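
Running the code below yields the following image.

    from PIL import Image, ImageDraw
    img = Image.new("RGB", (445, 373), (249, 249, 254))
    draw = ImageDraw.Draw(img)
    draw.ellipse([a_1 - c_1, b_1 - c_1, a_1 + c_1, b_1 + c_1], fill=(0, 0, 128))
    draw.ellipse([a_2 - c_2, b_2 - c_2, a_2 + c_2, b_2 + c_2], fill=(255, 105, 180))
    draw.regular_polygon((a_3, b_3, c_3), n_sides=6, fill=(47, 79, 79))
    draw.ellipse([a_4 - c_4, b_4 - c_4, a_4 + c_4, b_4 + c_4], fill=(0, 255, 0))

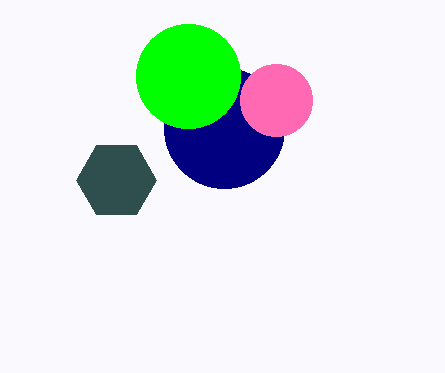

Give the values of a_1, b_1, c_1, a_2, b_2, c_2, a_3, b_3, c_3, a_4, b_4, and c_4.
a_1 = 224, b_1 = 128, c_1 = 60, a_2 = 276, b_2 = 100, c_2 = 36, a_3 = 116, b_3 = 180, c_3 = 40, a_4 = 188, b_4 = 76, c_4 = 52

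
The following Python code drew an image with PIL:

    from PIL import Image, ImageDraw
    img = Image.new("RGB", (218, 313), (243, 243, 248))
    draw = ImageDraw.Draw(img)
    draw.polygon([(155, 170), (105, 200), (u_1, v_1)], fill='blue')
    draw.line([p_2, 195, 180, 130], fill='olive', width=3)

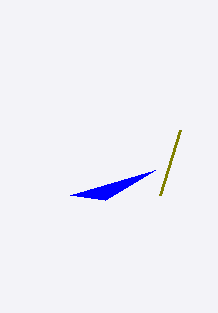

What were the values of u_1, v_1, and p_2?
u_1 = 70; v_1 = 195; p_2 = 160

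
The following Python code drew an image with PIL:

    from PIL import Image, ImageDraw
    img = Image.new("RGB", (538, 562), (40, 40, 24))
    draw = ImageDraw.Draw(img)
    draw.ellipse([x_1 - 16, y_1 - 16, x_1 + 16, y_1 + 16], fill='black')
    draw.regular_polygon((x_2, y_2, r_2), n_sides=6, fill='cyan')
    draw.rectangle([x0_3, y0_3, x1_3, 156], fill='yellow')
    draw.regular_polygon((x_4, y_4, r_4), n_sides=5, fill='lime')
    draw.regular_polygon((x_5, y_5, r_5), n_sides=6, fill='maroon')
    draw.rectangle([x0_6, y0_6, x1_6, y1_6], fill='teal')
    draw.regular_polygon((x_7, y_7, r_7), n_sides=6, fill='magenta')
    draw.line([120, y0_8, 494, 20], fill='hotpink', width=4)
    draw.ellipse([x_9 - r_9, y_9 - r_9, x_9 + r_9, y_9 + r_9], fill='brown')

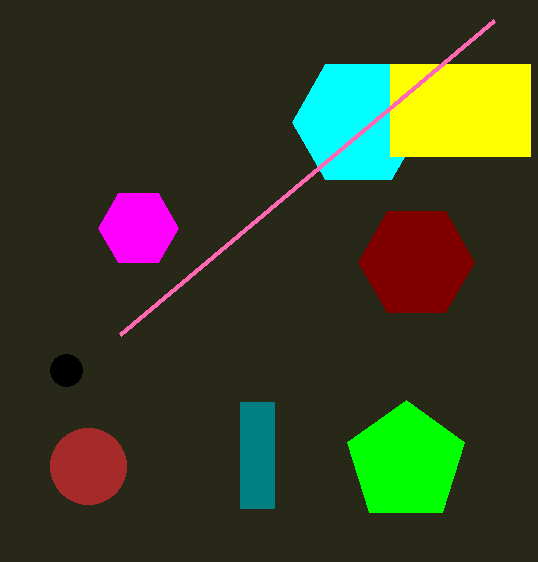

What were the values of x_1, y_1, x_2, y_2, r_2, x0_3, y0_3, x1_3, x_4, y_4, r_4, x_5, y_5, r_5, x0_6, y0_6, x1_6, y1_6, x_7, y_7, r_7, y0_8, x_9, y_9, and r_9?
x_1 = 66; y_1 = 370; x_2 = 358; y_2 = 122; r_2 = 66; x0_3 = 390; y0_3 = 64; x1_3 = 530; x_4 = 406; y_4 = 462; r_4 = 62; x_5 = 416; y_5 = 262; r_5 = 58; x0_6 = 240; y0_6 = 402; x1_6 = 274; y1_6 = 508; x_7 = 138; y_7 = 228; r_7 = 40; y0_8 = 334; x_9 = 88; y_9 = 466; r_9 = 38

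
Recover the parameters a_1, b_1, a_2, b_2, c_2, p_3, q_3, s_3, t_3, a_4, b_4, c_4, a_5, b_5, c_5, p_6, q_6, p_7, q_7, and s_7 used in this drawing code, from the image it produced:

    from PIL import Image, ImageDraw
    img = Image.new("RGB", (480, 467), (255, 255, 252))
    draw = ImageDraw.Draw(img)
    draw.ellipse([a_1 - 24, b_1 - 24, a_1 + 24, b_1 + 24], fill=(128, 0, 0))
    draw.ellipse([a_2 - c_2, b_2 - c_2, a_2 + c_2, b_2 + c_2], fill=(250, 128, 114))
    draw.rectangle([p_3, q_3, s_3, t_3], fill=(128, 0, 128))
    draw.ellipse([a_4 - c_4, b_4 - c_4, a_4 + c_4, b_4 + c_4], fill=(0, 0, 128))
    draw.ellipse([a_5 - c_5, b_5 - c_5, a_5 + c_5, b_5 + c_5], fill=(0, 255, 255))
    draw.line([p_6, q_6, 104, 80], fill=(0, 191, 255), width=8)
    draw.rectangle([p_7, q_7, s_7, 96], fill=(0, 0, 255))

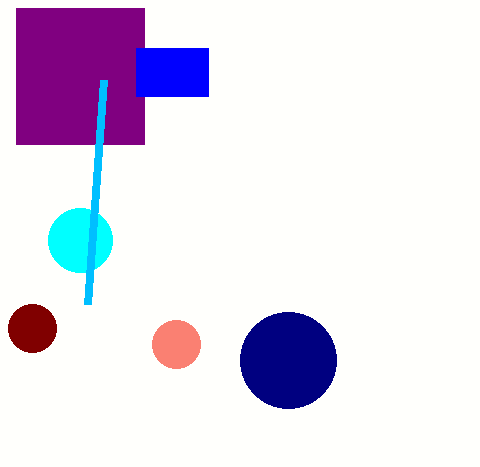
a_1 = 32, b_1 = 328, a_2 = 176, b_2 = 344, c_2 = 24, p_3 = 16, q_3 = 8, s_3 = 144, t_3 = 144, a_4 = 288, b_4 = 360, c_4 = 48, a_5 = 80, b_5 = 240, c_5 = 32, p_6 = 88, q_6 = 304, p_7 = 136, q_7 = 48, s_7 = 208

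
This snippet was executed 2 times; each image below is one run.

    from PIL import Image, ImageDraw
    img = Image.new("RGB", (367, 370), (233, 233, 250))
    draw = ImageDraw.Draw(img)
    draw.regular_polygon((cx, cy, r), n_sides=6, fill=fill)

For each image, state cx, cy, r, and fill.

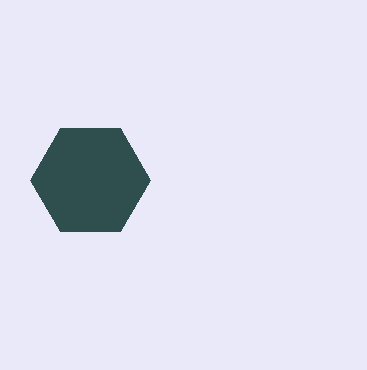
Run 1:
cx = 90
cy = 180
r = 60
fill = 'darkslategray'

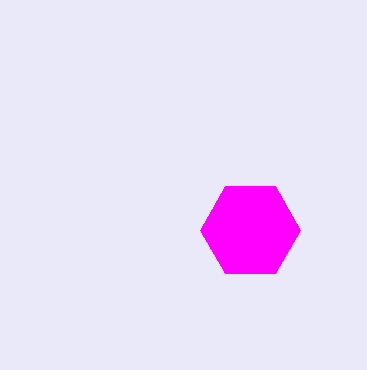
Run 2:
cx = 250, cy = 230, r = 50, fill = 'magenta'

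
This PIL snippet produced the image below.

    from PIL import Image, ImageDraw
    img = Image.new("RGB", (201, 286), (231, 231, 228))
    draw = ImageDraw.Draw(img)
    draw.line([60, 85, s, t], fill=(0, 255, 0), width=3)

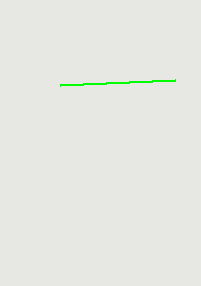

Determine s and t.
s = 175, t = 80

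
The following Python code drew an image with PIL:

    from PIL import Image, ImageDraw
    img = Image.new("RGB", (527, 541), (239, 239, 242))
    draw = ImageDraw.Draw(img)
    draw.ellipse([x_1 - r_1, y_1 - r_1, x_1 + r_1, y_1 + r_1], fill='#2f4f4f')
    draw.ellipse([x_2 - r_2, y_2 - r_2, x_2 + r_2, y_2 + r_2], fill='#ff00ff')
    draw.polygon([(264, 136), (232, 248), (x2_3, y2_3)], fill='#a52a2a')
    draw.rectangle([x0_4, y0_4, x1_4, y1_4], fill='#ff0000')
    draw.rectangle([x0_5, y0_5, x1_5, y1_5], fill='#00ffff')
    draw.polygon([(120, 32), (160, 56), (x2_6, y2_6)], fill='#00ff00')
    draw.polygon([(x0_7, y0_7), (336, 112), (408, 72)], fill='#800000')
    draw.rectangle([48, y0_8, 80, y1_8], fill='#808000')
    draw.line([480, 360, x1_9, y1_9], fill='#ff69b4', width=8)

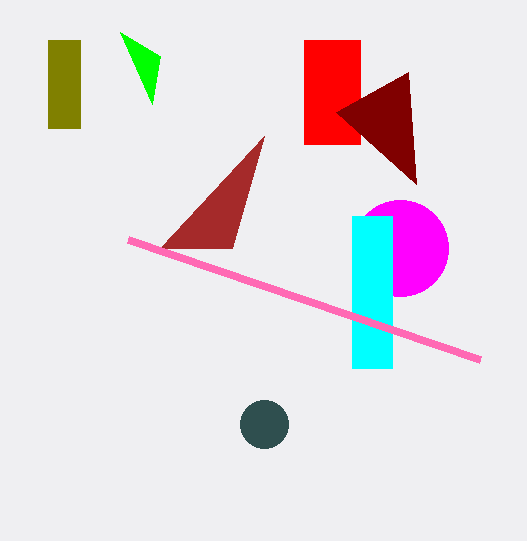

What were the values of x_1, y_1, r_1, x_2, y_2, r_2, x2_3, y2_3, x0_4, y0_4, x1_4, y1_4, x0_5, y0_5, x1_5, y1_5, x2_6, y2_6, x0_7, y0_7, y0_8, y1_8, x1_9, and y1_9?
x_1 = 264; y_1 = 424; r_1 = 24; x_2 = 400; y_2 = 248; r_2 = 48; x2_3 = 160; y2_3 = 248; x0_4 = 304; y0_4 = 40; x1_4 = 360; y1_4 = 144; x0_5 = 352; y0_5 = 216; x1_5 = 392; y1_5 = 368; x2_6 = 152; y2_6 = 104; x0_7 = 416; y0_7 = 184; y0_8 = 40; y1_8 = 128; x1_9 = 128; y1_9 = 240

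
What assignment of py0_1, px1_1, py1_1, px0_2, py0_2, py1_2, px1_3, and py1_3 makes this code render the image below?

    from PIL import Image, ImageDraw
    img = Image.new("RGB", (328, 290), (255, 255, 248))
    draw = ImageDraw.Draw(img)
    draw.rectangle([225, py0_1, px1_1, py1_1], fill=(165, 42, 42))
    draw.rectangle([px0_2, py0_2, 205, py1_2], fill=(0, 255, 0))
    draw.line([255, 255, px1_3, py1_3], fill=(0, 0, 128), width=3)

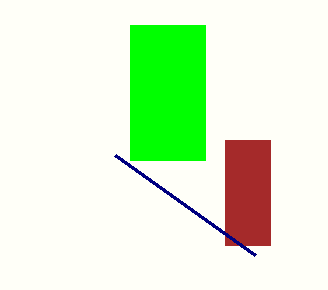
py0_1 = 140, px1_1 = 270, py1_1 = 245, px0_2 = 130, py0_2 = 25, py1_2 = 160, px1_3 = 115, py1_3 = 155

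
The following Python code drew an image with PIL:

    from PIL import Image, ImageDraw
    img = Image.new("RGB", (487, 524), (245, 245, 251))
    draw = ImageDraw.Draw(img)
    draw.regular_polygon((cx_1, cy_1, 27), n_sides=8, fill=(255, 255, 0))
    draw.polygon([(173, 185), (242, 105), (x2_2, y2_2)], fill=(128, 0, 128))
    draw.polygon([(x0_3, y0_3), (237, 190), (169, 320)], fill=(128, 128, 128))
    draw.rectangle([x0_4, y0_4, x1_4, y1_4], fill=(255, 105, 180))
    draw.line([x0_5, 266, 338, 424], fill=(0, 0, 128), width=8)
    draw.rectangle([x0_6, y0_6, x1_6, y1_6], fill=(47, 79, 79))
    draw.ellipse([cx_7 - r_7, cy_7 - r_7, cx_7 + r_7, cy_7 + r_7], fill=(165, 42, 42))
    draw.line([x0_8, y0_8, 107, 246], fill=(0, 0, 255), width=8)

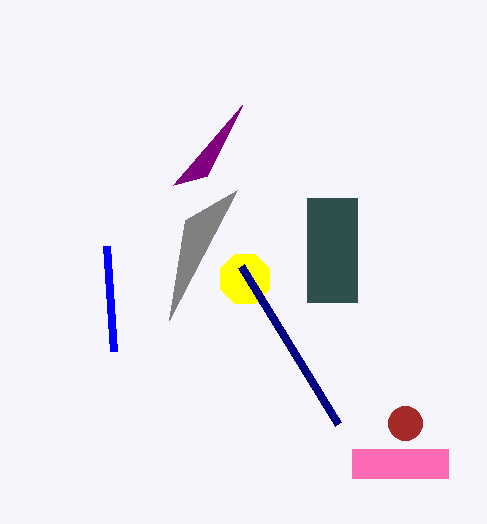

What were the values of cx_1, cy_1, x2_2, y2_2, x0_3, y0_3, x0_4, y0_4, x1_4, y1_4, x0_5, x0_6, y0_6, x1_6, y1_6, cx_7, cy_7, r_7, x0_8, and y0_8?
cx_1 = 245
cy_1 = 279
x2_2 = 207
y2_2 = 176
x0_3 = 185
y0_3 = 220
x0_4 = 352
y0_4 = 449
x1_4 = 448
y1_4 = 478
x0_5 = 241
x0_6 = 307
y0_6 = 198
x1_6 = 357
y1_6 = 302
cx_7 = 405
cy_7 = 423
r_7 = 17
x0_8 = 114
y0_8 = 351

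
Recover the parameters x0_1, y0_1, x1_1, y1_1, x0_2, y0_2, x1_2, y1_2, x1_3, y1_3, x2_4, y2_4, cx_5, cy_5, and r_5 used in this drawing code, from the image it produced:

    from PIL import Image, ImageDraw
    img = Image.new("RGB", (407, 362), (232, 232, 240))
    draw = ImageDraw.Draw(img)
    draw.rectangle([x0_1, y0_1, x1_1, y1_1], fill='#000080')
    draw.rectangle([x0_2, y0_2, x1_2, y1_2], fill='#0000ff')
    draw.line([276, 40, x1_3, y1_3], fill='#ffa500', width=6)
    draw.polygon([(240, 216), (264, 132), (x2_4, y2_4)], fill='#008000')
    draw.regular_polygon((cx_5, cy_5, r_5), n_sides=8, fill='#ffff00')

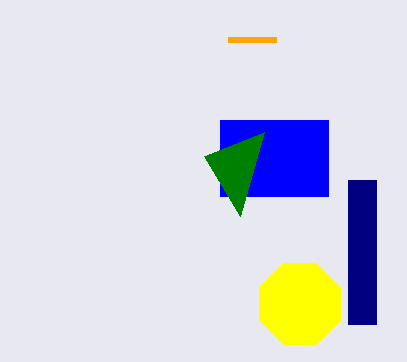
x0_1 = 348, y0_1 = 180, x1_1 = 376, y1_1 = 324, x0_2 = 220, y0_2 = 120, x1_2 = 328, y1_2 = 196, x1_3 = 228, y1_3 = 40, x2_4 = 204, y2_4 = 156, cx_5 = 300, cy_5 = 304, r_5 = 44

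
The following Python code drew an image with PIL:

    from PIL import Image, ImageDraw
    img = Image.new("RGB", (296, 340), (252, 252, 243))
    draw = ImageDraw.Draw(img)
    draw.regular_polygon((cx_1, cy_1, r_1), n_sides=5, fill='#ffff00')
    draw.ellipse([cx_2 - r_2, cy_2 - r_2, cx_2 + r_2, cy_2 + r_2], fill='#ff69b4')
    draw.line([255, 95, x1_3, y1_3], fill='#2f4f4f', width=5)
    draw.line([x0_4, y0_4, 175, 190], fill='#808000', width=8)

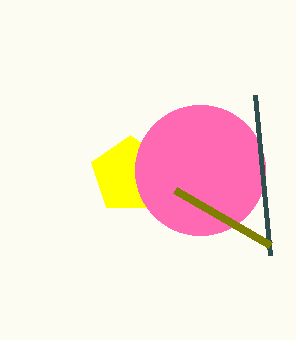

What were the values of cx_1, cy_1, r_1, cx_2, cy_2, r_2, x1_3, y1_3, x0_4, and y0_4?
cx_1 = 130
cy_1 = 175
r_1 = 40
cx_2 = 200
cy_2 = 170
r_2 = 65
x1_3 = 270
y1_3 = 255
x0_4 = 270
y0_4 = 245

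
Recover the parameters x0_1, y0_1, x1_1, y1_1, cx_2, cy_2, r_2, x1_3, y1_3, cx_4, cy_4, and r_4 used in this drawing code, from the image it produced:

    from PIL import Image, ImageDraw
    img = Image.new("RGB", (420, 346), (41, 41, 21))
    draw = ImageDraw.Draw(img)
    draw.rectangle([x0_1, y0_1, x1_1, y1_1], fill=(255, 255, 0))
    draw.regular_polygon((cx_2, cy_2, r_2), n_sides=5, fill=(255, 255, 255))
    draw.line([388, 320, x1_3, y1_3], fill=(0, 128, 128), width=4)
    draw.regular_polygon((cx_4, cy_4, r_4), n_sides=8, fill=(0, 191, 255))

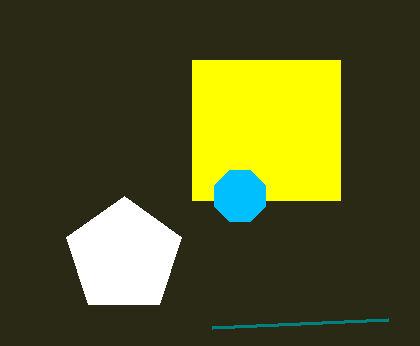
x0_1 = 192
y0_1 = 60
x1_1 = 340
y1_1 = 200
cx_2 = 124
cy_2 = 256
r_2 = 60
x1_3 = 212
y1_3 = 328
cx_4 = 240
cy_4 = 196
r_4 = 28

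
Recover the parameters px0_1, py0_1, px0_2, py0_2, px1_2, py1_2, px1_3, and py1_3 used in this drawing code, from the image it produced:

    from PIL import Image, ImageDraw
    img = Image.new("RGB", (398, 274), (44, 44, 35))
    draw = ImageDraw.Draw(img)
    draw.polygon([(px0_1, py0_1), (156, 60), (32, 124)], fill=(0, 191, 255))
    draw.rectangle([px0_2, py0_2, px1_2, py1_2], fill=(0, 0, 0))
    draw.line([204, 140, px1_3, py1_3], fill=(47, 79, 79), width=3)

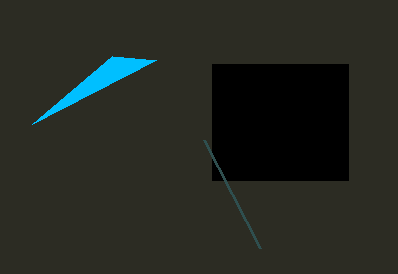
px0_1 = 112; py0_1 = 56; px0_2 = 212; py0_2 = 64; px1_2 = 348; py1_2 = 180; px1_3 = 260; py1_3 = 248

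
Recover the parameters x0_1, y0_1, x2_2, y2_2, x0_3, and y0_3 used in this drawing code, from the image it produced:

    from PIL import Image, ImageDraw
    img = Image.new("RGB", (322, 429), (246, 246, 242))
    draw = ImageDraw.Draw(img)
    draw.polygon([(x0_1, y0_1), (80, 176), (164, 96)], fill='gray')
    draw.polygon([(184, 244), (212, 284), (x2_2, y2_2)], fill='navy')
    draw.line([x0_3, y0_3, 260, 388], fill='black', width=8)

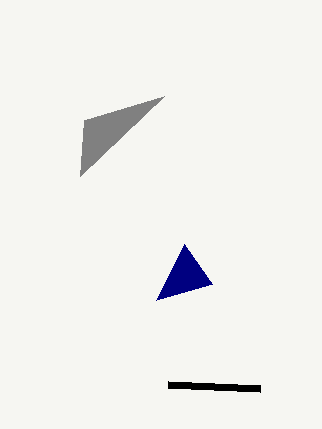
x0_1 = 84
y0_1 = 120
x2_2 = 156
y2_2 = 300
x0_3 = 168
y0_3 = 384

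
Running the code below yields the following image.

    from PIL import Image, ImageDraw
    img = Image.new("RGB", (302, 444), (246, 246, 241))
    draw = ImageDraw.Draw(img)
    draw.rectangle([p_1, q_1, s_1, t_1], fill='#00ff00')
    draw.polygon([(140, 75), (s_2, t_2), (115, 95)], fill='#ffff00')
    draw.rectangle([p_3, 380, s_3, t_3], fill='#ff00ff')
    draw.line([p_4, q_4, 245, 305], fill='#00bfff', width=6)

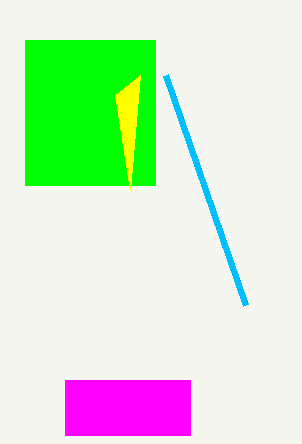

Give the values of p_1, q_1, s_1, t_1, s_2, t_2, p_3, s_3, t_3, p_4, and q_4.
p_1 = 25; q_1 = 40; s_1 = 155; t_1 = 185; s_2 = 130; t_2 = 190; p_3 = 65; s_3 = 190; t_3 = 435; p_4 = 165; q_4 = 75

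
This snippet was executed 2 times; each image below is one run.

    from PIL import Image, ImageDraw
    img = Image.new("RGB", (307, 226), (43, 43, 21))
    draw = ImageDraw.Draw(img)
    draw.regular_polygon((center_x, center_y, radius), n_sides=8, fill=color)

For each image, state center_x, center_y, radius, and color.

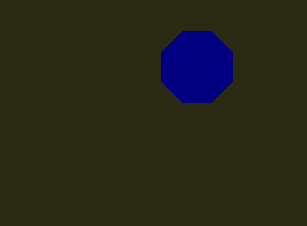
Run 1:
center_x = 197
center_y = 67
radius = 38
color = 'navy'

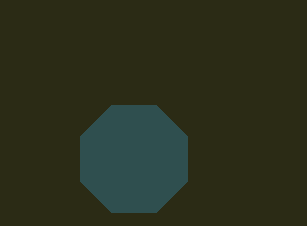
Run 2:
center_x = 134, center_y = 159, radius = 58, color = 'darkslategray'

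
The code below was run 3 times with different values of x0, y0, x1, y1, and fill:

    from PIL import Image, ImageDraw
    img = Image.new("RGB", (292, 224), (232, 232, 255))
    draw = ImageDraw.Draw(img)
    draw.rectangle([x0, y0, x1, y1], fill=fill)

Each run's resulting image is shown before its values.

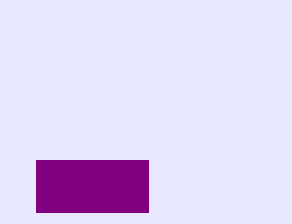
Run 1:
x0 = 36; y0 = 160; x1 = 148; y1 = 212; fill = 'purple'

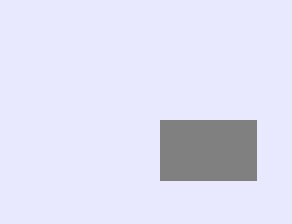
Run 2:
x0 = 160, y0 = 120, x1 = 256, y1 = 180, fill = 'gray'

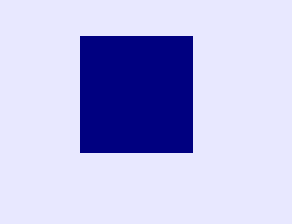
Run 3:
x0 = 80
y0 = 36
x1 = 192
y1 = 152
fill = 'navy'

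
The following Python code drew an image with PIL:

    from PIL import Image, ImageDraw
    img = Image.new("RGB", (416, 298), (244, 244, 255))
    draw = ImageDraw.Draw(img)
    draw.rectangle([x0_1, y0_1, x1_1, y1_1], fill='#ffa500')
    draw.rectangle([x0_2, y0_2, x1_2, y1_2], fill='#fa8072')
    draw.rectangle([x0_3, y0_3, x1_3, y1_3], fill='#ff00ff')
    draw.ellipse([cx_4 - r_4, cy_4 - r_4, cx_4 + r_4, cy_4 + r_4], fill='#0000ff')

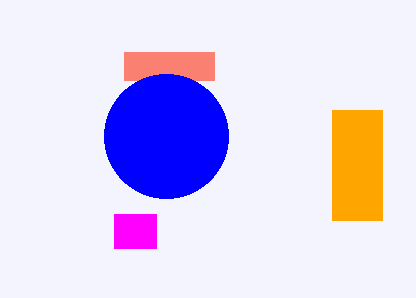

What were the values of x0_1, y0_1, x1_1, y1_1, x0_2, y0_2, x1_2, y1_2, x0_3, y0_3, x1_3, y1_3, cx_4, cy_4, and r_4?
x0_1 = 332
y0_1 = 110
x1_1 = 382
y1_1 = 220
x0_2 = 124
y0_2 = 52
x1_2 = 214
y1_2 = 80
x0_3 = 114
y0_3 = 214
x1_3 = 156
y1_3 = 248
cx_4 = 166
cy_4 = 136
r_4 = 62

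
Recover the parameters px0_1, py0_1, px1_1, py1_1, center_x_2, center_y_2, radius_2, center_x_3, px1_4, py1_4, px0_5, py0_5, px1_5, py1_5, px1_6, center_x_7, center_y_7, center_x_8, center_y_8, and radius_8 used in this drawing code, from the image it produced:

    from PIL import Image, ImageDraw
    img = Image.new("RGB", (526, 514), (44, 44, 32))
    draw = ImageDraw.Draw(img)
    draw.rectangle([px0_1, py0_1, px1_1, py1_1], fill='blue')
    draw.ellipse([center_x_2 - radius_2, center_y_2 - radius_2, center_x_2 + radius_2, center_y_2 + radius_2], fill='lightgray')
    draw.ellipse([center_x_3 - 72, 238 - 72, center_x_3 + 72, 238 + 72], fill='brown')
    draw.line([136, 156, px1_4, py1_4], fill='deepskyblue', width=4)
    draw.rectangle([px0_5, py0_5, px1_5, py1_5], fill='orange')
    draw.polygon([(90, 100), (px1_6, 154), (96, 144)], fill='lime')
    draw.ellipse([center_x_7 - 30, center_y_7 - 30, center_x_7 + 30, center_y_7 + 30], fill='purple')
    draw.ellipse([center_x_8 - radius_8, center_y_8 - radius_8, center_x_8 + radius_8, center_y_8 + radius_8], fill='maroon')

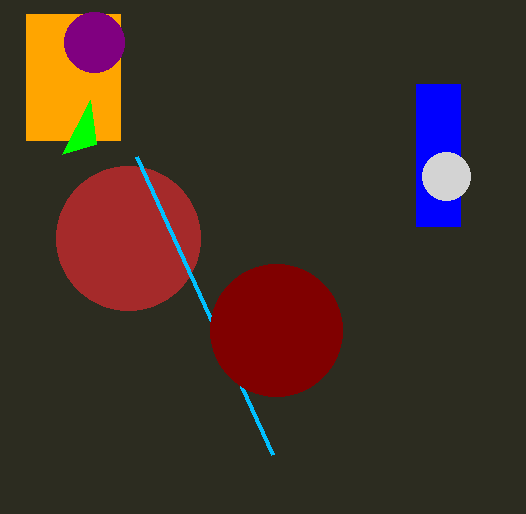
px0_1 = 416
py0_1 = 84
px1_1 = 460
py1_1 = 226
center_x_2 = 446
center_y_2 = 176
radius_2 = 24
center_x_3 = 128
px1_4 = 272
py1_4 = 454
px0_5 = 26
py0_5 = 14
px1_5 = 120
py1_5 = 140
px1_6 = 62
center_x_7 = 94
center_y_7 = 42
center_x_8 = 276
center_y_8 = 330
radius_8 = 66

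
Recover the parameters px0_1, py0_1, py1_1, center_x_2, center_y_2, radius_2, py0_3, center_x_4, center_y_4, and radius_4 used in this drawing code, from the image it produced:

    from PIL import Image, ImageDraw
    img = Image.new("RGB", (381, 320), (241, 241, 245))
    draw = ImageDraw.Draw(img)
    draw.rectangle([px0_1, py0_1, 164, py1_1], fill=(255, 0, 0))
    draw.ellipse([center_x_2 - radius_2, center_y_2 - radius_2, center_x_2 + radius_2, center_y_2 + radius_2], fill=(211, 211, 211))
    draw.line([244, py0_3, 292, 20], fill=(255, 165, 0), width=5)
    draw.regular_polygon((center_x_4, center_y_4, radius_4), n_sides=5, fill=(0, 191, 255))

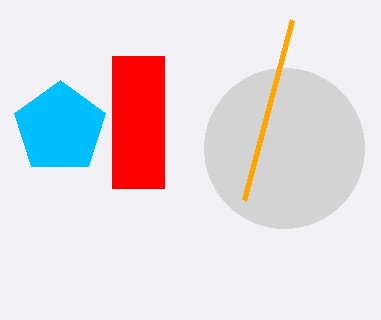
px0_1 = 112
py0_1 = 56
py1_1 = 188
center_x_2 = 284
center_y_2 = 148
radius_2 = 80
py0_3 = 200
center_x_4 = 60
center_y_4 = 128
radius_4 = 48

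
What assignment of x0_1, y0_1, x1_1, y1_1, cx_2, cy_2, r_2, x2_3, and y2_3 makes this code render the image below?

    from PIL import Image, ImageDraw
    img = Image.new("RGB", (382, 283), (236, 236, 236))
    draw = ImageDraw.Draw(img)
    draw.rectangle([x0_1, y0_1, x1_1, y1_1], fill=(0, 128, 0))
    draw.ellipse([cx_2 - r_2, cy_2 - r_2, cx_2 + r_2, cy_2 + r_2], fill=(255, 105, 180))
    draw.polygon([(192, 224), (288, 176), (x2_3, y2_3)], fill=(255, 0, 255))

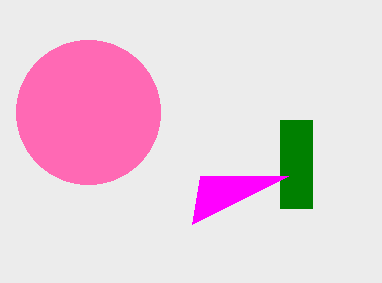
x0_1 = 280
y0_1 = 120
x1_1 = 312
y1_1 = 208
cx_2 = 88
cy_2 = 112
r_2 = 72
x2_3 = 200
y2_3 = 176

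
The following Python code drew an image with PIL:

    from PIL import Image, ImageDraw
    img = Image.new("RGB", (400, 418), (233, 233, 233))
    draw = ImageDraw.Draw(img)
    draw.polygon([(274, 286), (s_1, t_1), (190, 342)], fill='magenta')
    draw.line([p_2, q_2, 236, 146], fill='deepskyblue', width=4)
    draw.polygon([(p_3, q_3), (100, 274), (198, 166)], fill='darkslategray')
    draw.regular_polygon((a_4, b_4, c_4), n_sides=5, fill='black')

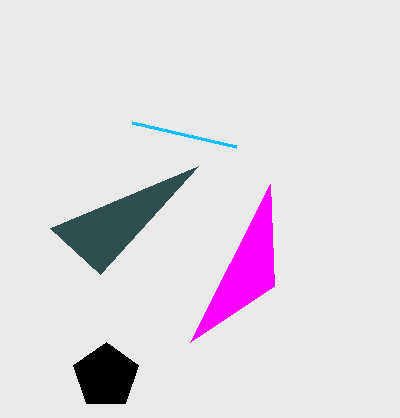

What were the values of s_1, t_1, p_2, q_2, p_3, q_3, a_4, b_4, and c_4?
s_1 = 270, t_1 = 184, p_2 = 132, q_2 = 122, p_3 = 50, q_3 = 228, a_4 = 106, b_4 = 376, c_4 = 34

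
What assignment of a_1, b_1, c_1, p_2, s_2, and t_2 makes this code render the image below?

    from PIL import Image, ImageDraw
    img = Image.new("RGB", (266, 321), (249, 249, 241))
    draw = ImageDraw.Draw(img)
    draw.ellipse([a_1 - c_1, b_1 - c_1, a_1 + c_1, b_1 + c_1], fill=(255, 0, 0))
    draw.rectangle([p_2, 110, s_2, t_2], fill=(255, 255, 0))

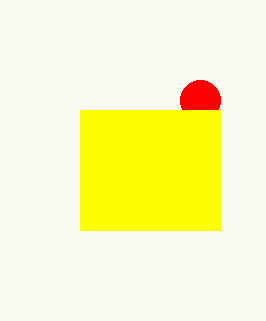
a_1 = 200, b_1 = 100, c_1 = 20, p_2 = 80, s_2 = 220, t_2 = 230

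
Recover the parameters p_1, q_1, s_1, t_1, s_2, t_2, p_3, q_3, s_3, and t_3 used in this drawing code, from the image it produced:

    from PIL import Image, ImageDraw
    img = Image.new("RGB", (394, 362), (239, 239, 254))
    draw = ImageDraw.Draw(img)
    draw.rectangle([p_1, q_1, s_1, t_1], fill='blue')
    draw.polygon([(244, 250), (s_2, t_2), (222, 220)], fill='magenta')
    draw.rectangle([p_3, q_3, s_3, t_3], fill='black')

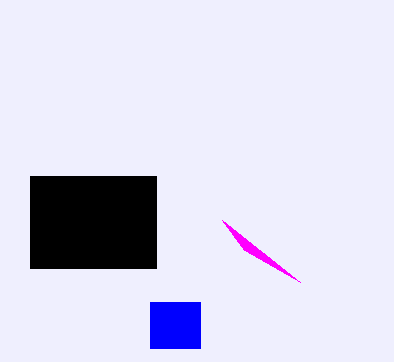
p_1 = 150
q_1 = 302
s_1 = 200
t_1 = 348
s_2 = 300
t_2 = 282
p_3 = 30
q_3 = 176
s_3 = 156
t_3 = 268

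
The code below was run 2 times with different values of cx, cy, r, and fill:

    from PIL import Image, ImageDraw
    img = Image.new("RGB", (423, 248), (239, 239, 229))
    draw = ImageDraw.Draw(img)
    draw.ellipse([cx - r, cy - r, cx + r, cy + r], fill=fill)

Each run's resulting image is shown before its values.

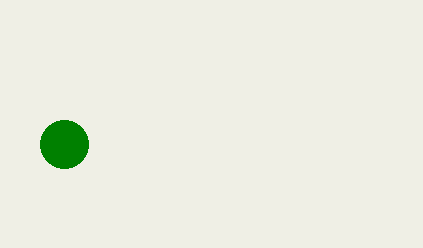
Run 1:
cx = 64, cy = 144, r = 24, fill = 'green'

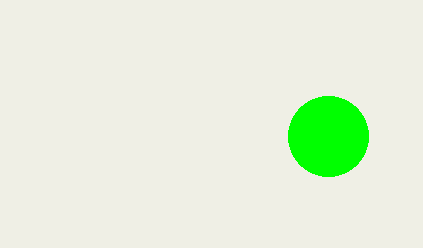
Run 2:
cx = 328; cy = 136; r = 40; fill = 'lime'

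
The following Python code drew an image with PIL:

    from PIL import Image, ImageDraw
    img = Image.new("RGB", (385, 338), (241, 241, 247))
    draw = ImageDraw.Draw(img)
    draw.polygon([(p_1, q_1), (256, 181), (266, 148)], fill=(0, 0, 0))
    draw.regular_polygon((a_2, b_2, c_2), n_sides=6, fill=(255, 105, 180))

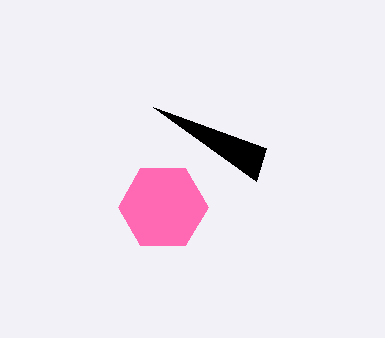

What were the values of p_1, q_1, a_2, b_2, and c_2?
p_1 = 153, q_1 = 107, a_2 = 163, b_2 = 207, c_2 = 45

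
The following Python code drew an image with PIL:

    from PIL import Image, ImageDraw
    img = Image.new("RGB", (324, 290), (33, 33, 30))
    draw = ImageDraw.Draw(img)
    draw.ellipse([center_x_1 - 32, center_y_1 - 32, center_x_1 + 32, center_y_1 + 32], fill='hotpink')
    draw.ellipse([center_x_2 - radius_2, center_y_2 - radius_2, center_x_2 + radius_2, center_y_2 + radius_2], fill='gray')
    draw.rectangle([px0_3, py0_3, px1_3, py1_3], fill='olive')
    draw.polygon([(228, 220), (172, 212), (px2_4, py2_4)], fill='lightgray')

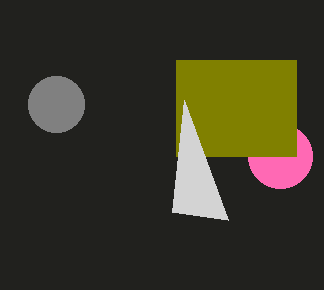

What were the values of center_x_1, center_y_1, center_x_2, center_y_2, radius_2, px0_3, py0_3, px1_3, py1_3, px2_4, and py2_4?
center_x_1 = 280, center_y_1 = 156, center_x_2 = 56, center_y_2 = 104, radius_2 = 28, px0_3 = 176, py0_3 = 60, px1_3 = 296, py1_3 = 156, px2_4 = 184, py2_4 = 100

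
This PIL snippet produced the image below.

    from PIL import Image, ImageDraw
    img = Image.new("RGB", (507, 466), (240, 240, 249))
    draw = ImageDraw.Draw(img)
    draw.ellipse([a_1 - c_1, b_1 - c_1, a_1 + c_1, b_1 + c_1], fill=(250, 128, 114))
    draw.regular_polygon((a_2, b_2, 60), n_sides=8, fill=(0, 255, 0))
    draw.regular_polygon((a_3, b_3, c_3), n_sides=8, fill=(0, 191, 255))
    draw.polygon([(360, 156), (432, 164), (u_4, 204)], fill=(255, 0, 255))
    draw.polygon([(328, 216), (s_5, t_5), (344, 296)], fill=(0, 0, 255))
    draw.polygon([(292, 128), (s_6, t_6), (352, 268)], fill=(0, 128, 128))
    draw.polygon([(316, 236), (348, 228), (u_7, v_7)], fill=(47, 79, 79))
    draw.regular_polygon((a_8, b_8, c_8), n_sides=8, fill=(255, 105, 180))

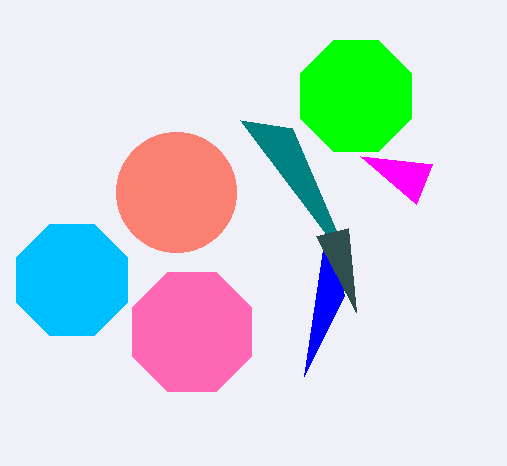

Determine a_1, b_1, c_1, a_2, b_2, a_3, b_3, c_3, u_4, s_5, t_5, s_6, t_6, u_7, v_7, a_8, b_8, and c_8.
a_1 = 176
b_1 = 192
c_1 = 60
a_2 = 356
b_2 = 96
a_3 = 72
b_3 = 280
c_3 = 60
u_4 = 416
s_5 = 304
t_5 = 376
s_6 = 240
t_6 = 120
u_7 = 356
v_7 = 312
a_8 = 192
b_8 = 332
c_8 = 64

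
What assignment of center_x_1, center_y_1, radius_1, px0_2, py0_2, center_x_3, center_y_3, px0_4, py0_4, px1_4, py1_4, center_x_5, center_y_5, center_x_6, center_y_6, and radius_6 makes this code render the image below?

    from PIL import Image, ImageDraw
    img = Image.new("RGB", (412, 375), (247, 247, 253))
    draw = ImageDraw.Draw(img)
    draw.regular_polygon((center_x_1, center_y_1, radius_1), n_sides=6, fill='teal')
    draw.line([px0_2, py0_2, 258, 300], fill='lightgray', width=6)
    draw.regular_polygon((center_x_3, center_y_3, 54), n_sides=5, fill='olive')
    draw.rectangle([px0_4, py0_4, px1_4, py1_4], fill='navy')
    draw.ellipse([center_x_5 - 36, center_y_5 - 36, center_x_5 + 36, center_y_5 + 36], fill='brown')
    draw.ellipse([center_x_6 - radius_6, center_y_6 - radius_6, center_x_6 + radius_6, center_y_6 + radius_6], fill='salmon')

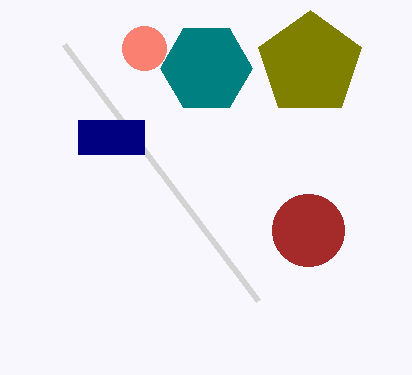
center_x_1 = 206
center_y_1 = 68
radius_1 = 46
px0_2 = 64
py0_2 = 44
center_x_3 = 310
center_y_3 = 64
px0_4 = 78
py0_4 = 120
px1_4 = 144
py1_4 = 154
center_x_5 = 308
center_y_5 = 230
center_x_6 = 144
center_y_6 = 48
radius_6 = 22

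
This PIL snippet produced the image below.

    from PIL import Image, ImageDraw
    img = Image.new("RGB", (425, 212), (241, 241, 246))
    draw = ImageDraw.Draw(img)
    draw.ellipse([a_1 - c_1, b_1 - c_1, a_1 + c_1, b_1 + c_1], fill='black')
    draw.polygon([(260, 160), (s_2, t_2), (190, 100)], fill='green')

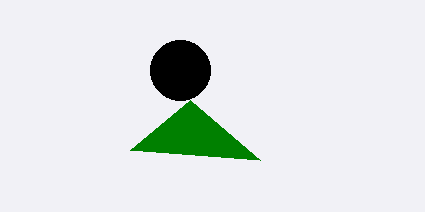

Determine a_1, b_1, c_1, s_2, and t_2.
a_1 = 180, b_1 = 70, c_1 = 30, s_2 = 130, t_2 = 150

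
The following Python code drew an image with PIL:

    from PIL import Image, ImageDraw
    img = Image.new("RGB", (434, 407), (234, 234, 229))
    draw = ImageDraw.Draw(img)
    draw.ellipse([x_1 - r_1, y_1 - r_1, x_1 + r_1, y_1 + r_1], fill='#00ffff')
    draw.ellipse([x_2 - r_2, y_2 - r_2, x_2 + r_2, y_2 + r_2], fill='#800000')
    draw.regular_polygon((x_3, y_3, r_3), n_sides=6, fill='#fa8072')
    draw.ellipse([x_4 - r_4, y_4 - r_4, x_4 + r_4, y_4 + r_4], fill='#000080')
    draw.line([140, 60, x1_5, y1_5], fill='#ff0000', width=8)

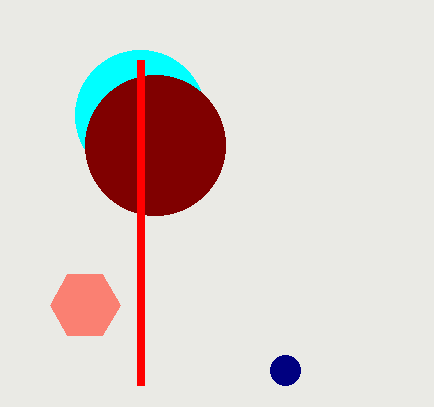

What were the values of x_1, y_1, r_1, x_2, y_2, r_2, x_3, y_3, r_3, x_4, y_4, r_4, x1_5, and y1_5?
x_1 = 140
y_1 = 115
r_1 = 65
x_2 = 155
y_2 = 145
r_2 = 70
x_3 = 85
y_3 = 305
r_3 = 35
x_4 = 285
y_4 = 370
r_4 = 15
x1_5 = 140
y1_5 = 385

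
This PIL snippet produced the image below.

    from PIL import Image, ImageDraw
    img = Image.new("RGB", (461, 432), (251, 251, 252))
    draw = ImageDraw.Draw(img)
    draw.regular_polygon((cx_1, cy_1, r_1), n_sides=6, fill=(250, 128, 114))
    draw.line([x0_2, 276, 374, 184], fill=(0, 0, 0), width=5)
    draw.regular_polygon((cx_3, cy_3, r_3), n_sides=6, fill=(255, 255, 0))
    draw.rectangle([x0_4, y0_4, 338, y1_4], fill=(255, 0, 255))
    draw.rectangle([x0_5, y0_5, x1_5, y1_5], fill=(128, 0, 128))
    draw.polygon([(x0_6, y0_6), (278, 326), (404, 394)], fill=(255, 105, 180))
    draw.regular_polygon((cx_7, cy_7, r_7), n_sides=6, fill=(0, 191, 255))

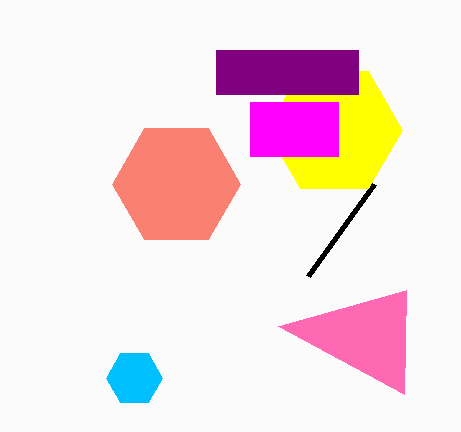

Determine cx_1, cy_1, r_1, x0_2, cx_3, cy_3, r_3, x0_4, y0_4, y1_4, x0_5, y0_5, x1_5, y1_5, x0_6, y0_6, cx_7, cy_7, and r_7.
cx_1 = 176
cy_1 = 184
r_1 = 64
x0_2 = 308
cx_3 = 334
cy_3 = 130
r_3 = 68
x0_4 = 250
y0_4 = 102
y1_4 = 156
x0_5 = 216
y0_5 = 50
x1_5 = 358
y1_5 = 94
x0_6 = 406
y0_6 = 290
cx_7 = 134
cy_7 = 378
r_7 = 28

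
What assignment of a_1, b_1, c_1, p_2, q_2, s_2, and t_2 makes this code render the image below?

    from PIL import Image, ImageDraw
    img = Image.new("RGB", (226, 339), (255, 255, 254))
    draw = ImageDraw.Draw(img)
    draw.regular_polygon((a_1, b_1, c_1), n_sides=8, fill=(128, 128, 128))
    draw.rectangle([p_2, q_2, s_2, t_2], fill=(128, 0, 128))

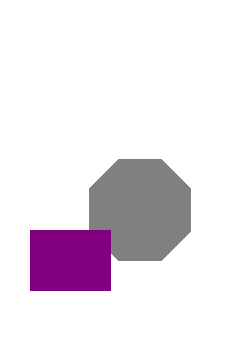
a_1 = 140; b_1 = 210; c_1 = 55; p_2 = 30; q_2 = 230; s_2 = 110; t_2 = 290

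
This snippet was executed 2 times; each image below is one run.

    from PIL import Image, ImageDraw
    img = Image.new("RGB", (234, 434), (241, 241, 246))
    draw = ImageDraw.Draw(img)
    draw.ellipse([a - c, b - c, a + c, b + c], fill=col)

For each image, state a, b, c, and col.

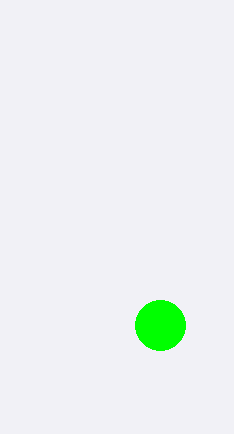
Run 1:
a = 160; b = 325; c = 25; col = 'lime'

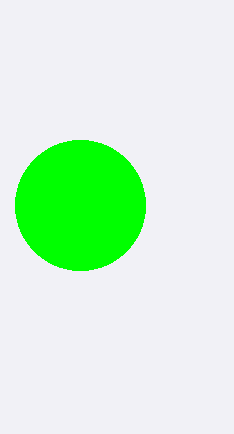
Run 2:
a = 80
b = 205
c = 65
col = 'lime'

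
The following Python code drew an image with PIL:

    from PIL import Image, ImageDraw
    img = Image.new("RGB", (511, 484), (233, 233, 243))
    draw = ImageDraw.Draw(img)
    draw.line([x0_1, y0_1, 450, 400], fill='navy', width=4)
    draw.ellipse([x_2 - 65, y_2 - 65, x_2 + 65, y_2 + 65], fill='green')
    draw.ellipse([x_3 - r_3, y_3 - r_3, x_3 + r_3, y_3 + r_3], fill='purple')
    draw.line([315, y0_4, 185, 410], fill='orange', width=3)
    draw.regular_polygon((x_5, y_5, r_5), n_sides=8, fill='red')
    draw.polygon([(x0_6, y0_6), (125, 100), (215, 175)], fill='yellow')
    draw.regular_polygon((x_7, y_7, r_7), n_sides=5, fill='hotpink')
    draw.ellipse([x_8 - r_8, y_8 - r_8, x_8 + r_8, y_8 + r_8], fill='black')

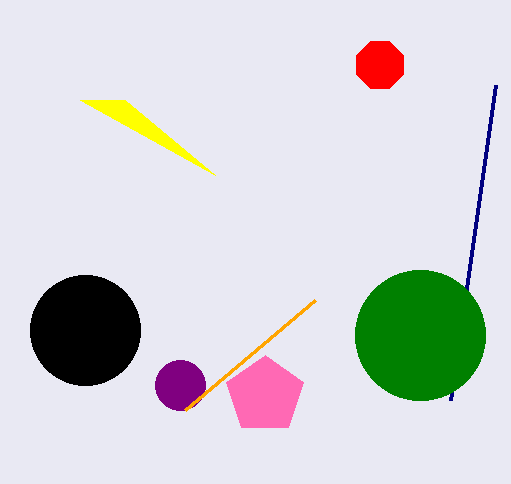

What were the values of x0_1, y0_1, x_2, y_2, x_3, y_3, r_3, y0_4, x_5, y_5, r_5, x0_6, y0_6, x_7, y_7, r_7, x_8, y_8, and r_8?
x0_1 = 495; y0_1 = 85; x_2 = 420; y_2 = 335; x_3 = 180; y_3 = 385; r_3 = 25; y0_4 = 300; x_5 = 380; y_5 = 65; r_5 = 25; x0_6 = 80; y0_6 = 100; x_7 = 265; y_7 = 395; r_7 = 40; x_8 = 85; y_8 = 330; r_8 = 55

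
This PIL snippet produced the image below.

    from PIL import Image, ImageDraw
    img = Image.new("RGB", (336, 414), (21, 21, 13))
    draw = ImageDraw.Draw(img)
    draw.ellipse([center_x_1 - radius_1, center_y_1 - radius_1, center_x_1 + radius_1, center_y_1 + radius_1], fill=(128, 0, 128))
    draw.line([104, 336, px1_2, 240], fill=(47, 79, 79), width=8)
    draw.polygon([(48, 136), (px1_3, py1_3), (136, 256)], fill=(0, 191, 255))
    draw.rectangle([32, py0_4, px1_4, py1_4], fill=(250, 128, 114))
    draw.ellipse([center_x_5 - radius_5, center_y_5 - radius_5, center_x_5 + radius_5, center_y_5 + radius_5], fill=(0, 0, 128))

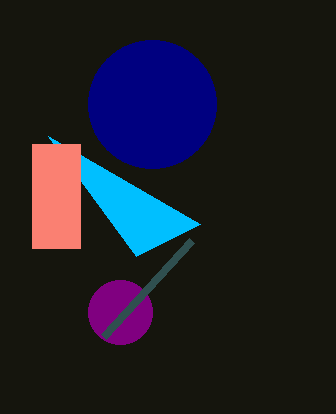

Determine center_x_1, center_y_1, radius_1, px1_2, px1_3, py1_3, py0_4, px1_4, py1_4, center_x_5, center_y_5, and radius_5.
center_x_1 = 120
center_y_1 = 312
radius_1 = 32
px1_2 = 192
px1_3 = 200
py1_3 = 224
py0_4 = 144
px1_4 = 80
py1_4 = 248
center_x_5 = 152
center_y_5 = 104
radius_5 = 64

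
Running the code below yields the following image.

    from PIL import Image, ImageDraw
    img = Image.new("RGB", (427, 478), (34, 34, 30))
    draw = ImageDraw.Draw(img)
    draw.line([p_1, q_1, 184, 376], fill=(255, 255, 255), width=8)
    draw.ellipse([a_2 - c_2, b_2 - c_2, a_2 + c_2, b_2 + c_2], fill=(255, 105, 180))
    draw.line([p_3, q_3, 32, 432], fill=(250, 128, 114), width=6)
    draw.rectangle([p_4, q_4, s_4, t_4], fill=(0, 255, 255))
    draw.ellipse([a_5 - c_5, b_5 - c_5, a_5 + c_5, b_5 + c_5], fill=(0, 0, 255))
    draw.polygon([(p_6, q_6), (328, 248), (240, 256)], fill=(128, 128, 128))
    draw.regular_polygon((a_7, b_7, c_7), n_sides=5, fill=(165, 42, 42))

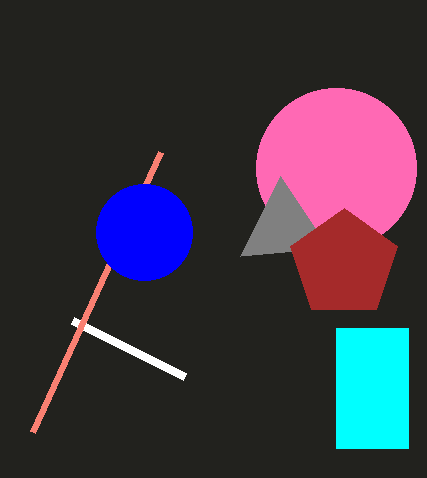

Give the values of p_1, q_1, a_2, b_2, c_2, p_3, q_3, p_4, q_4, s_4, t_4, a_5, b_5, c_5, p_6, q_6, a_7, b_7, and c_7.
p_1 = 72; q_1 = 320; a_2 = 336; b_2 = 168; c_2 = 80; p_3 = 160; q_3 = 152; p_4 = 336; q_4 = 328; s_4 = 408; t_4 = 448; a_5 = 144; b_5 = 232; c_5 = 48; p_6 = 280; q_6 = 176; a_7 = 344; b_7 = 264; c_7 = 56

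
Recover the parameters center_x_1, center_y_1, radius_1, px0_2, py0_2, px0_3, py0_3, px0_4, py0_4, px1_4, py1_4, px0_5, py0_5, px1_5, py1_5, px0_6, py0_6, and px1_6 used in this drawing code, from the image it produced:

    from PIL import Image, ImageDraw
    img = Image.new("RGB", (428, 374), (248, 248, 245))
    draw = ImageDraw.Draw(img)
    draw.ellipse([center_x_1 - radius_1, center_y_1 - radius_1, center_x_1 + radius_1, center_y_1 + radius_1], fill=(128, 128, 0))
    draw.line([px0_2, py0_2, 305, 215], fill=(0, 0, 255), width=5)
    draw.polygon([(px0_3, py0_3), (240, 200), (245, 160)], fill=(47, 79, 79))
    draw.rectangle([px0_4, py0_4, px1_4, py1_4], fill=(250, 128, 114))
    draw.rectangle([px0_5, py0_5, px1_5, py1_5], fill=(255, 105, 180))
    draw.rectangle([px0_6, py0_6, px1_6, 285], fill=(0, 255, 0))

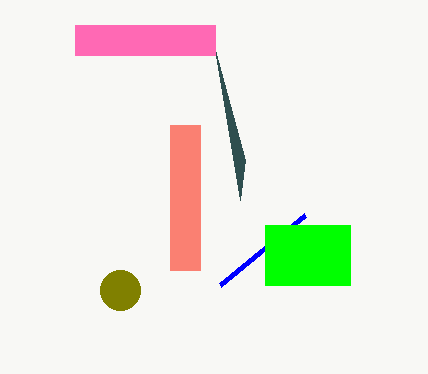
center_x_1 = 120
center_y_1 = 290
radius_1 = 20
px0_2 = 220
py0_2 = 285
px0_3 = 215
py0_3 = 50
px0_4 = 170
py0_4 = 125
px1_4 = 200
py1_4 = 270
px0_5 = 75
py0_5 = 25
px1_5 = 215
py1_5 = 55
px0_6 = 265
py0_6 = 225
px1_6 = 350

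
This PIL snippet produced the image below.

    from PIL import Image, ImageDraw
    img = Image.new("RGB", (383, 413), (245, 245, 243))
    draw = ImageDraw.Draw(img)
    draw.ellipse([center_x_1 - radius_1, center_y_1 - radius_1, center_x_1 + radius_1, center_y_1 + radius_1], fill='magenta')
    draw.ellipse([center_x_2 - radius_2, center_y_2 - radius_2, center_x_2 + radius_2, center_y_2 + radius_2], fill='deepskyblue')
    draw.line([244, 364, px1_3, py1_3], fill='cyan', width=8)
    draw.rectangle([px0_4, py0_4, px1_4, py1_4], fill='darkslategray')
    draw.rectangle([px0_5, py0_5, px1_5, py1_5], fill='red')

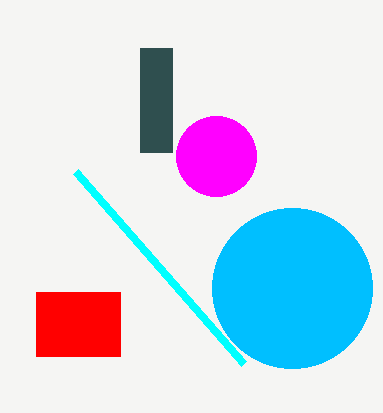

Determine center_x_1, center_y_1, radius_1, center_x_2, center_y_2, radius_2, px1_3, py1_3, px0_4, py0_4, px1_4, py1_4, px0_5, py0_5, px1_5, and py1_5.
center_x_1 = 216, center_y_1 = 156, radius_1 = 40, center_x_2 = 292, center_y_2 = 288, radius_2 = 80, px1_3 = 76, py1_3 = 172, px0_4 = 140, py0_4 = 48, px1_4 = 172, py1_4 = 152, px0_5 = 36, py0_5 = 292, px1_5 = 120, py1_5 = 356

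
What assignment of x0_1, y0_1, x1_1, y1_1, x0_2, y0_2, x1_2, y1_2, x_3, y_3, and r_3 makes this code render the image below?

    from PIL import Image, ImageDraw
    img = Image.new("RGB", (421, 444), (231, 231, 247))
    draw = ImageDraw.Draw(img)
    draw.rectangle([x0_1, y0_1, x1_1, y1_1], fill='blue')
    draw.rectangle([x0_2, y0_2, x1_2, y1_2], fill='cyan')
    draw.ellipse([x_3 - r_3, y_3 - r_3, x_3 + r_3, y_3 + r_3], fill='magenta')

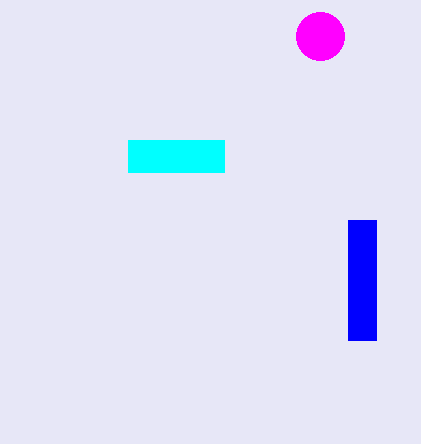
x0_1 = 348; y0_1 = 220; x1_1 = 376; y1_1 = 340; x0_2 = 128; y0_2 = 140; x1_2 = 224; y1_2 = 172; x_3 = 320; y_3 = 36; r_3 = 24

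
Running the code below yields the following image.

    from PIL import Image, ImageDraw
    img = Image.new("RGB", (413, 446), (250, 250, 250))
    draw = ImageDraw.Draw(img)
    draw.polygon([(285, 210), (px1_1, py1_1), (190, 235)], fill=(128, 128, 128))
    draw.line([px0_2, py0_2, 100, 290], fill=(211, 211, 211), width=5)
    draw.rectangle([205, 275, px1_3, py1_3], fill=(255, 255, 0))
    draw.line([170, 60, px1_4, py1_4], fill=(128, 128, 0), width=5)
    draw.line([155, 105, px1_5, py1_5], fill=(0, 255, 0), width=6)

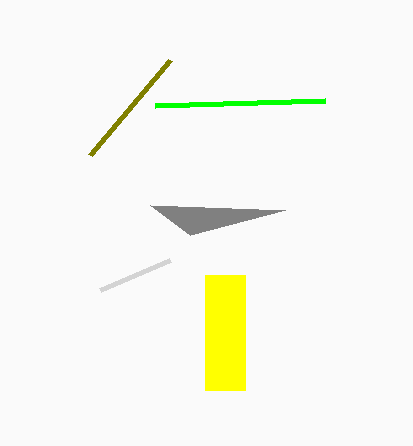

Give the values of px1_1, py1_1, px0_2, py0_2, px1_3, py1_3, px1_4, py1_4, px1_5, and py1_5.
px1_1 = 150, py1_1 = 205, px0_2 = 170, py0_2 = 260, px1_3 = 245, py1_3 = 390, px1_4 = 90, py1_4 = 155, px1_5 = 325, py1_5 = 100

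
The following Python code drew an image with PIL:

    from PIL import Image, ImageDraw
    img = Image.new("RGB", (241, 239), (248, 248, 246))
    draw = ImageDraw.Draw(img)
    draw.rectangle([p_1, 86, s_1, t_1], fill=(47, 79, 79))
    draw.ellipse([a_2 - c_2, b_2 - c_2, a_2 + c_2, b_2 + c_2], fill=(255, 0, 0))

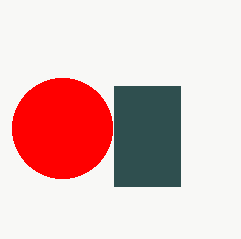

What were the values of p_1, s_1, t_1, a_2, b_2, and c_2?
p_1 = 114; s_1 = 180; t_1 = 186; a_2 = 62; b_2 = 128; c_2 = 50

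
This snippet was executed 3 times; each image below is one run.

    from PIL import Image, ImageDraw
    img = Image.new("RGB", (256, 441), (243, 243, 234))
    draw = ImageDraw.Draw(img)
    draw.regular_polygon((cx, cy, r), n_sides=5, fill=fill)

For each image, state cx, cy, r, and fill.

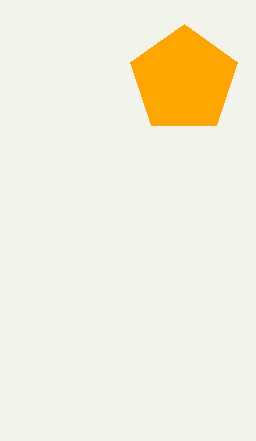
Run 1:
cx = 184; cy = 80; r = 56; fill = 'orange'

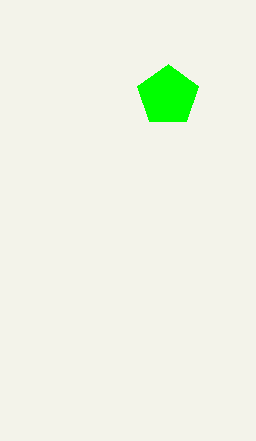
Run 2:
cx = 168
cy = 96
r = 32
fill = 'lime'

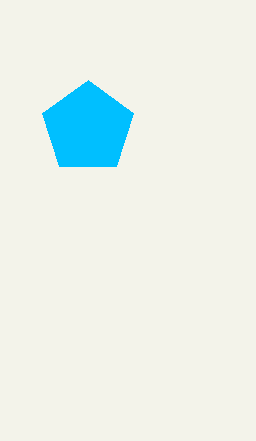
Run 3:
cx = 88, cy = 128, r = 48, fill = 'deepskyblue'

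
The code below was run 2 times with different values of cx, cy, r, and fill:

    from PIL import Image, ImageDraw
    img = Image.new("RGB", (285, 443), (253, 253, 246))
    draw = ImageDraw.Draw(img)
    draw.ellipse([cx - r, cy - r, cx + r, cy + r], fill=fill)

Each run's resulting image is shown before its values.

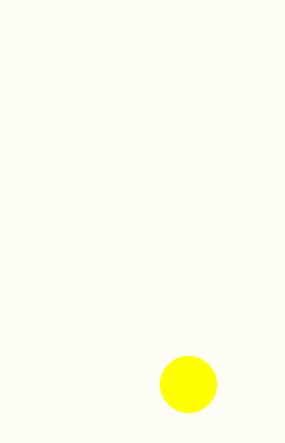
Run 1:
cx = 188
cy = 384
r = 28
fill = 'yellow'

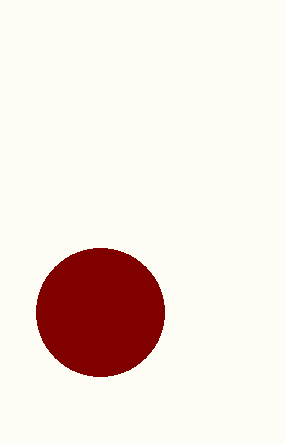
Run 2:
cx = 100; cy = 312; r = 64; fill = 'maroon'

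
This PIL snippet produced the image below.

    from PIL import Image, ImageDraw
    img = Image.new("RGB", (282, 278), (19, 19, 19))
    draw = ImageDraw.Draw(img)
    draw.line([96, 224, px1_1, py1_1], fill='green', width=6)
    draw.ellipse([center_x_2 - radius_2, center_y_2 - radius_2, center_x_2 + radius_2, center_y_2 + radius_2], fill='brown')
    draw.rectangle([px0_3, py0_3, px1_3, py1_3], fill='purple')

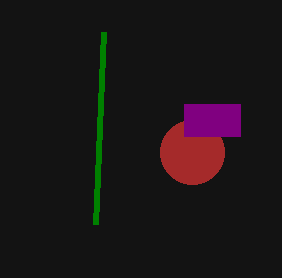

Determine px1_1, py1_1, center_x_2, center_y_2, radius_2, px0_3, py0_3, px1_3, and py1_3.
px1_1 = 104, py1_1 = 32, center_x_2 = 192, center_y_2 = 152, radius_2 = 32, px0_3 = 184, py0_3 = 104, px1_3 = 240, py1_3 = 136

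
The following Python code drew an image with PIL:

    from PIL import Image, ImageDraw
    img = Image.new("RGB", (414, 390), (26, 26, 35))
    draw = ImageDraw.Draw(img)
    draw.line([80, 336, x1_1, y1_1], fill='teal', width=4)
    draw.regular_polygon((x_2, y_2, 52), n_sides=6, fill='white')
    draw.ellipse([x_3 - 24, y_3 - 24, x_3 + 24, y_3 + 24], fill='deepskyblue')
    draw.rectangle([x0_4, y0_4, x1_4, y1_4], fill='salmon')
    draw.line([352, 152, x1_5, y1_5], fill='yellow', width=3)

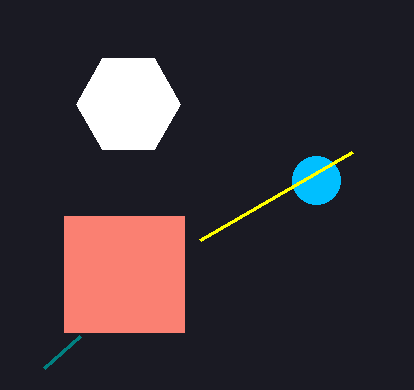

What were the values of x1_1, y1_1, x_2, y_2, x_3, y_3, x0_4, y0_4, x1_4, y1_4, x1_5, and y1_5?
x1_1 = 44, y1_1 = 368, x_2 = 128, y_2 = 104, x_3 = 316, y_3 = 180, x0_4 = 64, y0_4 = 216, x1_4 = 184, y1_4 = 332, x1_5 = 200, y1_5 = 240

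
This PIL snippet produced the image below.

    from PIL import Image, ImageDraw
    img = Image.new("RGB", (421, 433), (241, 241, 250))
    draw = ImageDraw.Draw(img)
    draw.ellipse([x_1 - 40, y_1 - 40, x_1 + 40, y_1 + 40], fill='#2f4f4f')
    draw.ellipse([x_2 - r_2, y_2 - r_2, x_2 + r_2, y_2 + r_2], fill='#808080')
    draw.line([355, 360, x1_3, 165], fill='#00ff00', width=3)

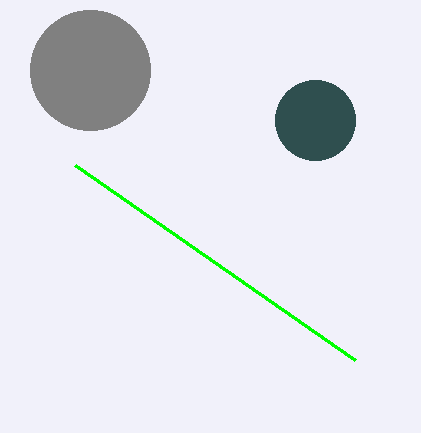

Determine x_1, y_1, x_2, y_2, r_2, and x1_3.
x_1 = 315
y_1 = 120
x_2 = 90
y_2 = 70
r_2 = 60
x1_3 = 75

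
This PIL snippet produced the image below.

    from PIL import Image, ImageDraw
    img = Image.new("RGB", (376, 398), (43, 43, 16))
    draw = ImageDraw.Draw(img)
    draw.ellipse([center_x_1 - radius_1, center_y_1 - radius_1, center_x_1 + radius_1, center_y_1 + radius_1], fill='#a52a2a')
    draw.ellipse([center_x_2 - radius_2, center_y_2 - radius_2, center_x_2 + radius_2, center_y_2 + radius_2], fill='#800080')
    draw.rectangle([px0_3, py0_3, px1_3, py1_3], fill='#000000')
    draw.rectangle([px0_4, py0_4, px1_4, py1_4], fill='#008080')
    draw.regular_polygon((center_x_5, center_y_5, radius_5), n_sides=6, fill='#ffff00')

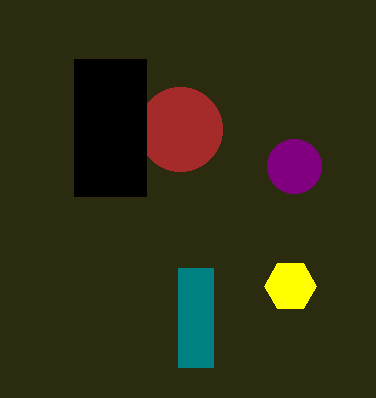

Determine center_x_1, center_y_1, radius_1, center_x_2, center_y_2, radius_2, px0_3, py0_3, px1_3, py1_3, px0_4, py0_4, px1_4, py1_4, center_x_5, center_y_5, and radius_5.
center_x_1 = 180, center_y_1 = 129, radius_1 = 42, center_x_2 = 294, center_y_2 = 166, radius_2 = 27, px0_3 = 74, py0_3 = 59, px1_3 = 146, py1_3 = 196, px0_4 = 178, py0_4 = 268, px1_4 = 213, py1_4 = 367, center_x_5 = 290, center_y_5 = 286, radius_5 = 26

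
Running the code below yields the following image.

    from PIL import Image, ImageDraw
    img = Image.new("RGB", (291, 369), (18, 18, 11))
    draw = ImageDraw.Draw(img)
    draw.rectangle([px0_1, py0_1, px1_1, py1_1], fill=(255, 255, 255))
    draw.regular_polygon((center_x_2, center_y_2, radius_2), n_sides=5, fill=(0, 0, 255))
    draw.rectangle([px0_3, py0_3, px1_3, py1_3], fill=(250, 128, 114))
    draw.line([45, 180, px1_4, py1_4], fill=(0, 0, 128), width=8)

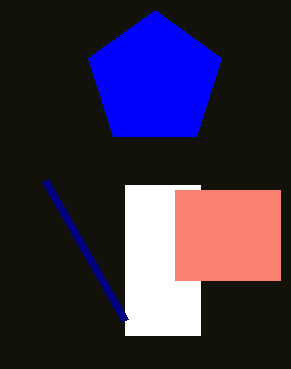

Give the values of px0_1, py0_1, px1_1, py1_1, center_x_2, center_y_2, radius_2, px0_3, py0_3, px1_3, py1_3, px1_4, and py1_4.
px0_1 = 125; py0_1 = 185; px1_1 = 200; py1_1 = 335; center_x_2 = 155; center_y_2 = 80; radius_2 = 70; px0_3 = 175; py0_3 = 190; px1_3 = 280; py1_3 = 280; px1_4 = 125; py1_4 = 320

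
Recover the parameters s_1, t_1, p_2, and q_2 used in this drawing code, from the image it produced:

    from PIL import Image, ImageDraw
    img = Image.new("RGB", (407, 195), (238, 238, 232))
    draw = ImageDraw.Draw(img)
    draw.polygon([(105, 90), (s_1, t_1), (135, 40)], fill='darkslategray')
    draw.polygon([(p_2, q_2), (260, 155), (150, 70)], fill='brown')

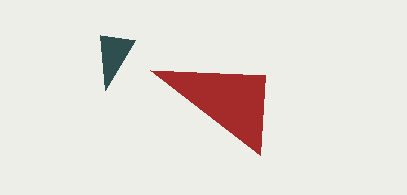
s_1 = 100; t_1 = 35; p_2 = 265; q_2 = 75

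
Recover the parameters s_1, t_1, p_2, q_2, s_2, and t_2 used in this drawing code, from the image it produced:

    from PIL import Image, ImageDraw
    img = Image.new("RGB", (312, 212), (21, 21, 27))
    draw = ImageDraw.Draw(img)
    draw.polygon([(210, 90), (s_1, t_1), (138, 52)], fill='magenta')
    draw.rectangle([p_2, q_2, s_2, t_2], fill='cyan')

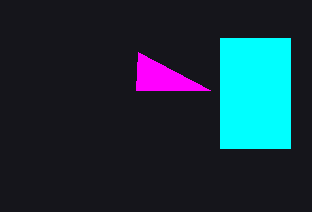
s_1 = 136, t_1 = 90, p_2 = 220, q_2 = 38, s_2 = 290, t_2 = 148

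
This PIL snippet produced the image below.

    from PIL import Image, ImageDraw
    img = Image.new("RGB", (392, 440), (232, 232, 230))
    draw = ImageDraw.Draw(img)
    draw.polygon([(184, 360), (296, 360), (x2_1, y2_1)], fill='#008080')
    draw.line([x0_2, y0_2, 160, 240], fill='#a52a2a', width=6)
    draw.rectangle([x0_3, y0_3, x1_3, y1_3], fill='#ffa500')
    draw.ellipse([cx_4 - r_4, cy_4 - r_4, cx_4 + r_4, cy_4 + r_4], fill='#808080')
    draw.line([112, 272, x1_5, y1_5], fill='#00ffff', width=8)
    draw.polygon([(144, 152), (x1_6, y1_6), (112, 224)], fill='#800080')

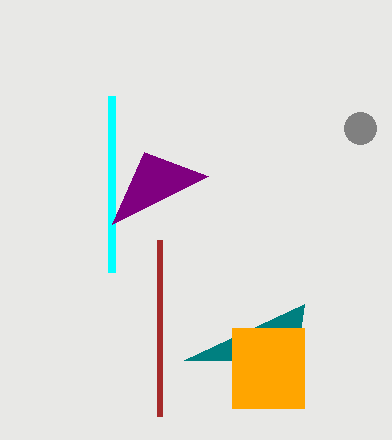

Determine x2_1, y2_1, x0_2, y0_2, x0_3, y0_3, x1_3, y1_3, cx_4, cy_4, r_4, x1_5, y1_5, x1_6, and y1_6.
x2_1 = 304, y2_1 = 304, x0_2 = 160, y0_2 = 416, x0_3 = 232, y0_3 = 328, x1_3 = 304, y1_3 = 408, cx_4 = 360, cy_4 = 128, r_4 = 16, x1_5 = 112, y1_5 = 96, x1_6 = 208, y1_6 = 176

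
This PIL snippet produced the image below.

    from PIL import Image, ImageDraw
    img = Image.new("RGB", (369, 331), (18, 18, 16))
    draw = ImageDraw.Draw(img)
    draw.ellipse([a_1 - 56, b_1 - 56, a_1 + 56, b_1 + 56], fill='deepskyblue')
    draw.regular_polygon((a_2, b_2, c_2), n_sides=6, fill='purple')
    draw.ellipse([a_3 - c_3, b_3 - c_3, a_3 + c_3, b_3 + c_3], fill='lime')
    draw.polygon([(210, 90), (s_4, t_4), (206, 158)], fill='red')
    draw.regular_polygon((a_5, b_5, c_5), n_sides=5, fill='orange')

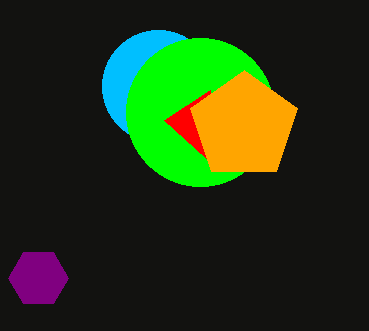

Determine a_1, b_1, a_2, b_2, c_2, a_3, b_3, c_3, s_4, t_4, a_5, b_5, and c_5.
a_1 = 158; b_1 = 86; a_2 = 38; b_2 = 278; c_2 = 30; a_3 = 200; b_3 = 112; c_3 = 74; s_4 = 164; t_4 = 120; a_5 = 244; b_5 = 126; c_5 = 56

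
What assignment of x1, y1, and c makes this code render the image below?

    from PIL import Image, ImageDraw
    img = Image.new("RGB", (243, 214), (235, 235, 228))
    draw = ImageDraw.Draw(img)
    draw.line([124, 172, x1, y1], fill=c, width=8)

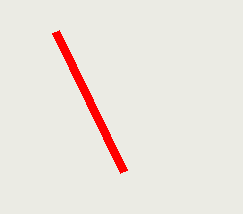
x1 = 56
y1 = 32
c = 'red'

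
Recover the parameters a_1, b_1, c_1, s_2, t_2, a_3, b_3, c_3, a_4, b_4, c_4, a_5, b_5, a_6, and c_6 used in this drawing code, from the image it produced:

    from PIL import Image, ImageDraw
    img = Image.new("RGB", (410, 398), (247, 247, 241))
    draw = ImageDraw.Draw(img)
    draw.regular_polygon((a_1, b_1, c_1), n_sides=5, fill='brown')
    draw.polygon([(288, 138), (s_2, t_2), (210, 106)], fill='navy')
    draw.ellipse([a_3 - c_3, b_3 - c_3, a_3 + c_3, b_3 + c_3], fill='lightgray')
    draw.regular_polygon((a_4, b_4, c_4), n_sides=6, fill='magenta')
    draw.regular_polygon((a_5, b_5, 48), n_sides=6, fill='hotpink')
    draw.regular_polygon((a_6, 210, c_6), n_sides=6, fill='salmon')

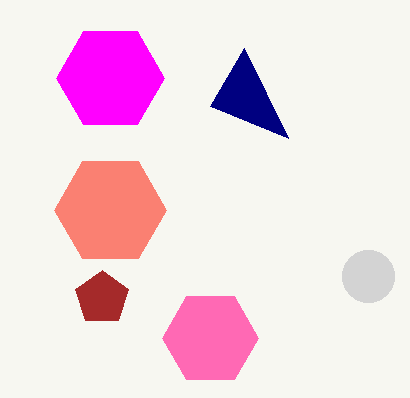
a_1 = 102
b_1 = 298
c_1 = 28
s_2 = 244
t_2 = 48
a_3 = 368
b_3 = 276
c_3 = 26
a_4 = 110
b_4 = 78
c_4 = 54
a_5 = 210
b_5 = 338
a_6 = 110
c_6 = 56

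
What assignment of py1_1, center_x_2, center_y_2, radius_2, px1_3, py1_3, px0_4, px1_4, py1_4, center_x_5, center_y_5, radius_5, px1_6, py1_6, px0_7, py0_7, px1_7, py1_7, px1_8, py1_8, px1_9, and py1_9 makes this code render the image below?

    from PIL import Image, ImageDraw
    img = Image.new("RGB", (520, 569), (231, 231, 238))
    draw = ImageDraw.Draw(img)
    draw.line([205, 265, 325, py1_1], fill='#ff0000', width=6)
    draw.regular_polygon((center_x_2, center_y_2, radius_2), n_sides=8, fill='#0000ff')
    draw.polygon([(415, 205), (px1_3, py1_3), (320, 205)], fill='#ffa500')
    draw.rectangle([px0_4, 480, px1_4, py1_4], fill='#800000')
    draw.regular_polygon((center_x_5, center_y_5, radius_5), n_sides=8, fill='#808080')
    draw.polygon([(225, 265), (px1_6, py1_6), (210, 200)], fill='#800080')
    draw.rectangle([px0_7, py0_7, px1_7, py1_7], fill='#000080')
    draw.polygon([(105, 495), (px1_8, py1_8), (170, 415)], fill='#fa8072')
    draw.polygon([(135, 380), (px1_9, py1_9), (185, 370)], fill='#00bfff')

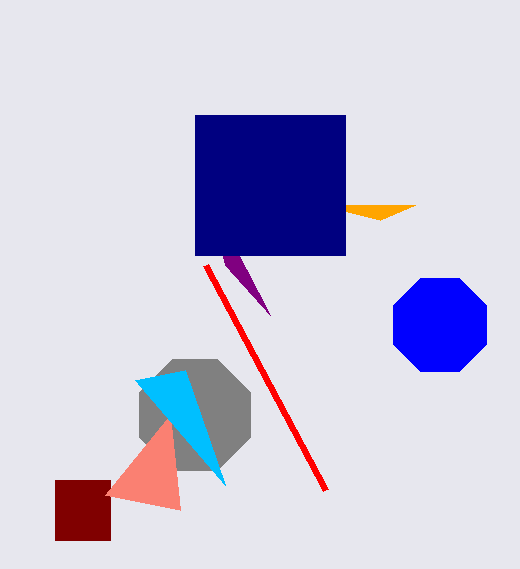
py1_1 = 490, center_x_2 = 440, center_y_2 = 325, radius_2 = 50, px1_3 = 380, py1_3 = 220, px0_4 = 55, px1_4 = 110, py1_4 = 540, center_x_5 = 195, center_y_5 = 415, radius_5 = 60, px1_6 = 270, py1_6 = 315, px0_7 = 195, py0_7 = 115, px1_7 = 345, py1_7 = 255, px1_8 = 180, py1_8 = 510, px1_9 = 225, py1_9 = 485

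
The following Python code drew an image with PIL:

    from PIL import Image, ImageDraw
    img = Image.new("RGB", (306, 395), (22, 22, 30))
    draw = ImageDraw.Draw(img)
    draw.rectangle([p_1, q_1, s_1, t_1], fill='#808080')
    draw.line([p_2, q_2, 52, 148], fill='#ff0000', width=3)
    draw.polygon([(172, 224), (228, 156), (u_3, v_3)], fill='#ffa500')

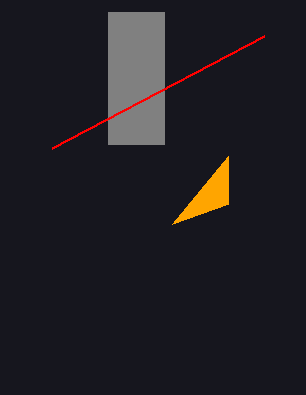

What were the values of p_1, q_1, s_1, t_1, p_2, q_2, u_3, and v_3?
p_1 = 108
q_1 = 12
s_1 = 164
t_1 = 144
p_2 = 264
q_2 = 36
u_3 = 228
v_3 = 204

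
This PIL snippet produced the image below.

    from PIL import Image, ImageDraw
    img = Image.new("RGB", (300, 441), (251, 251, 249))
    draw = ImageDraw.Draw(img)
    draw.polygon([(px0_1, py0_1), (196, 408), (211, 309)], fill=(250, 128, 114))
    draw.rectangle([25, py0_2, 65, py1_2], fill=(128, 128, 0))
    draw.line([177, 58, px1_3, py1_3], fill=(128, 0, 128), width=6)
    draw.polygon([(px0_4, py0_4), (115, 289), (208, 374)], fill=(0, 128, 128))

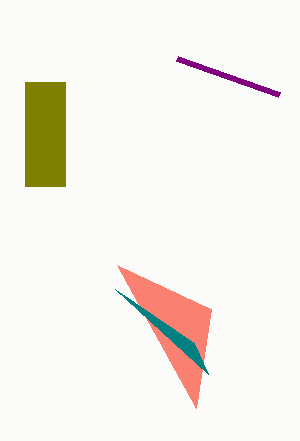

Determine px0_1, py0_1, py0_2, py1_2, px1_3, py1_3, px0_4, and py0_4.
px0_1 = 117
py0_1 = 265
py0_2 = 82
py1_2 = 186
px1_3 = 279
py1_3 = 94
px0_4 = 194
py0_4 = 343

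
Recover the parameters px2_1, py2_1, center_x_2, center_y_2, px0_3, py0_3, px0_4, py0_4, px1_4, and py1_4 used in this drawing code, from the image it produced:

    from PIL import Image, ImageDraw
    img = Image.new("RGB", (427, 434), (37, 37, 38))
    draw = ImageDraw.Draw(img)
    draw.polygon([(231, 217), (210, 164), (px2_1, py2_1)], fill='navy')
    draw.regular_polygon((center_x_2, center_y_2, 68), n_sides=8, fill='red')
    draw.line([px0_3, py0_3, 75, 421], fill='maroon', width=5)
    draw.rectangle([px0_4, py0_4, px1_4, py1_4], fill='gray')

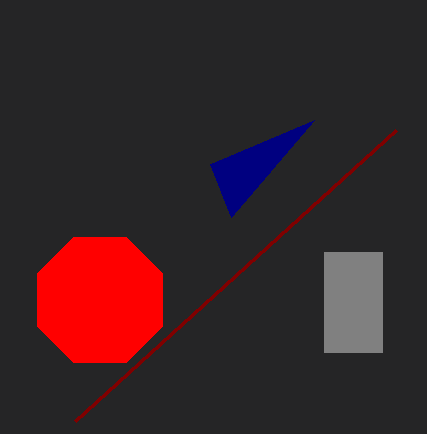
px2_1 = 314, py2_1 = 120, center_x_2 = 100, center_y_2 = 300, px0_3 = 396, py0_3 = 130, px0_4 = 324, py0_4 = 252, px1_4 = 382, py1_4 = 352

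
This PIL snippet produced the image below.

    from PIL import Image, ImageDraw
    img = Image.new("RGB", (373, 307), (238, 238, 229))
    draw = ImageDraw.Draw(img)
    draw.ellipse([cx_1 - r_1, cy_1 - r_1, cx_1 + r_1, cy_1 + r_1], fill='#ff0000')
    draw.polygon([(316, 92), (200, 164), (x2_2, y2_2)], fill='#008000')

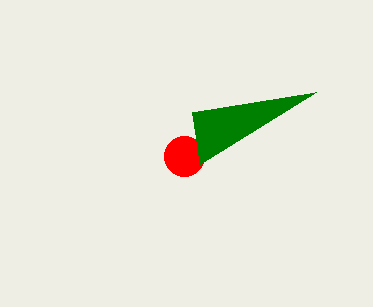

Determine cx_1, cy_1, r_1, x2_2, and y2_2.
cx_1 = 184; cy_1 = 156; r_1 = 20; x2_2 = 192; y2_2 = 112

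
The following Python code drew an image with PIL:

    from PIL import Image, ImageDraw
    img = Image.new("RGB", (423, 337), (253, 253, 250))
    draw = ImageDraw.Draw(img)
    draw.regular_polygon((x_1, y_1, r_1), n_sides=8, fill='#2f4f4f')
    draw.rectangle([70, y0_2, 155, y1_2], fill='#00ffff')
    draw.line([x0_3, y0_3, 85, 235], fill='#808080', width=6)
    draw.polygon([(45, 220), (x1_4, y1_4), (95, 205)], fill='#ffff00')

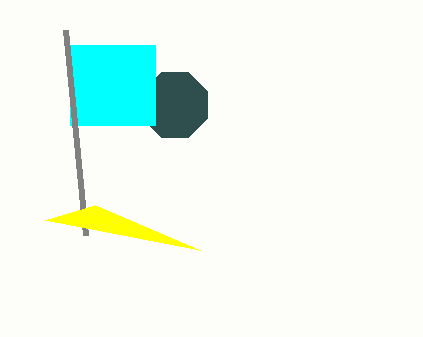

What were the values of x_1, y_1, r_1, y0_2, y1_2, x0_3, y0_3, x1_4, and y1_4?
x_1 = 175; y_1 = 105; r_1 = 35; y0_2 = 45; y1_2 = 125; x0_3 = 65; y0_3 = 30; x1_4 = 200; y1_4 = 250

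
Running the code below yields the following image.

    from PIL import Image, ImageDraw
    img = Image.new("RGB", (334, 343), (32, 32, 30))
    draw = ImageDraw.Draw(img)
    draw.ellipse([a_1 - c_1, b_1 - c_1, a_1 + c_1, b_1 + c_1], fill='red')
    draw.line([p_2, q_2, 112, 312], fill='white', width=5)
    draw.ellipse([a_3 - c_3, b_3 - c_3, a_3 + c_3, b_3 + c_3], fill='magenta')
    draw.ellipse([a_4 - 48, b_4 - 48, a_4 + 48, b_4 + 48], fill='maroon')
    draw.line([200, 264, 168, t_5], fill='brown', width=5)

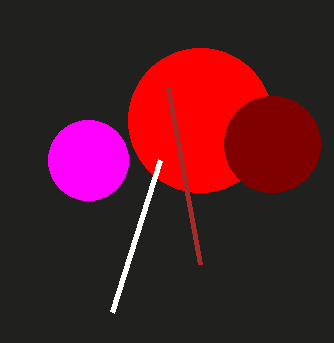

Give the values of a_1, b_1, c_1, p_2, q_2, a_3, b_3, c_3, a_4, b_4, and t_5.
a_1 = 200; b_1 = 120; c_1 = 72; p_2 = 160; q_2 = 160; a_3 = 88; b_3 = 160; c_3 = 40; a_4 = 272; b_4 = 144; t_5 = 88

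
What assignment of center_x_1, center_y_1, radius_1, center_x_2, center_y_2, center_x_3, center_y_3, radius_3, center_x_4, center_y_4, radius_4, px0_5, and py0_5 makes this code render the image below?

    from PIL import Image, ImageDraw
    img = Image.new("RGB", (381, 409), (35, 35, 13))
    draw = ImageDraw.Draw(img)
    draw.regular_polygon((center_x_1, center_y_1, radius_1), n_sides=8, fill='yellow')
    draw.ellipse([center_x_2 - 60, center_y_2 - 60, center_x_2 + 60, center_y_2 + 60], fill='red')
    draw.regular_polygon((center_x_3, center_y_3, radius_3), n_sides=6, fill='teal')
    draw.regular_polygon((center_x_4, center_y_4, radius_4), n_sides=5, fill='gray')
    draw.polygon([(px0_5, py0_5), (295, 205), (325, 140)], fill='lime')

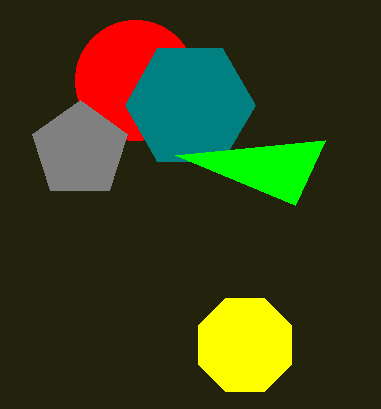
center_x_1 = 245; center_y_1 = 345; radius_1 = 50; center_x_2 = 135; center_y_2 = 80; center_x_3 = 190; center_y_3 = 105; radius_3 = 65; center_x_4 = 80; center_y_4 = 150; radius_4 = 50; px0_5 = 175; py0_5 = 155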